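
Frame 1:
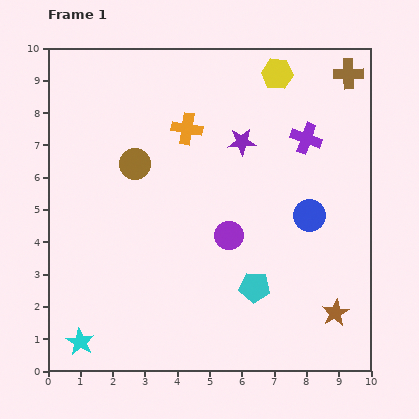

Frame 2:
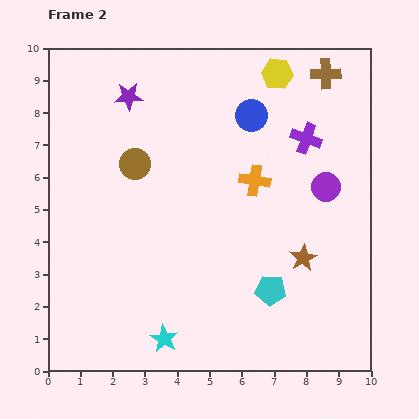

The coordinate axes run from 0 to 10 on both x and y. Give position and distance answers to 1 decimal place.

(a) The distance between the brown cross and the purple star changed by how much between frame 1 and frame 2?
+2.2

Distance in frame 1: 3.9. Distance in frame 2: 6.1.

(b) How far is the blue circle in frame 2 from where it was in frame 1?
3.6

The blue circle moved from (8.1, 4.8) to (6.3, 7.9), a distance of √(1.8² + 3.1²) ≈ 3.6.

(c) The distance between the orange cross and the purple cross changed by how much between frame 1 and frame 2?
-1.6

Distance in frame 1: 3.7. Distance in frame 2: 2.1.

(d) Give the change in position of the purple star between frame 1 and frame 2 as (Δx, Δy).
(-3.5, 1.4)

The purple star was at (6.0, 7.1) in frame 1 and (2.5, 8.5) in frame 2.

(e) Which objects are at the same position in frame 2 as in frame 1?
the yellow hexagon, the purple cross, the brown circle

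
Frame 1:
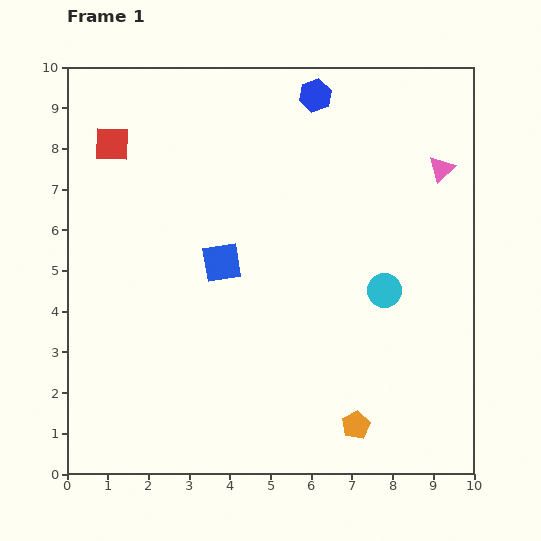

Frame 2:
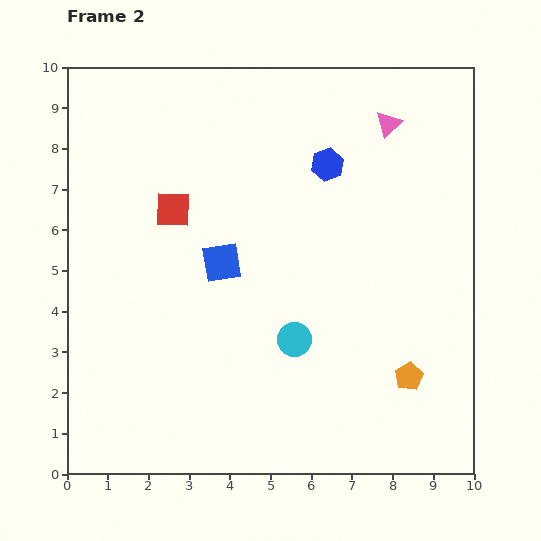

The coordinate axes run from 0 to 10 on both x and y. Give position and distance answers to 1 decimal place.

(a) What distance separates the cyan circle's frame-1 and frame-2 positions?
2.5

The cyan circle moved from (7.8, 4.5) to (5.6, 3.3), a distance of √(2.2² + 1.2²) ≈ 2.5.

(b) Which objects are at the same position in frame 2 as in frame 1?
the blue square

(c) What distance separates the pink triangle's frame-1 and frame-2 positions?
1.7

The pink triangle moved from (9.2, 7.5) to (7.9, 8.6), a distance of √(1.3² + 1.1²) ≈ 1.7.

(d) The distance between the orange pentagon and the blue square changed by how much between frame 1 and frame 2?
+0.2

Distance in frame 1: 5.2. Distance in frame 2: 5.4.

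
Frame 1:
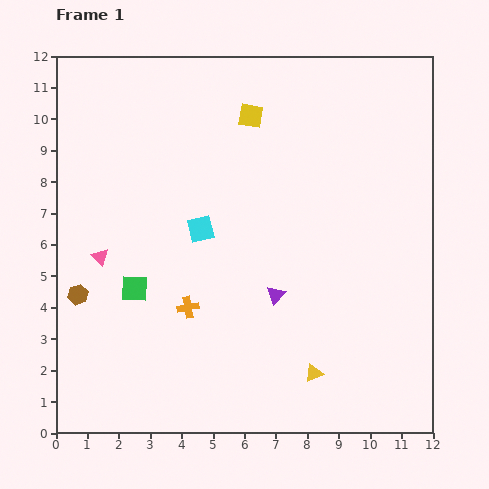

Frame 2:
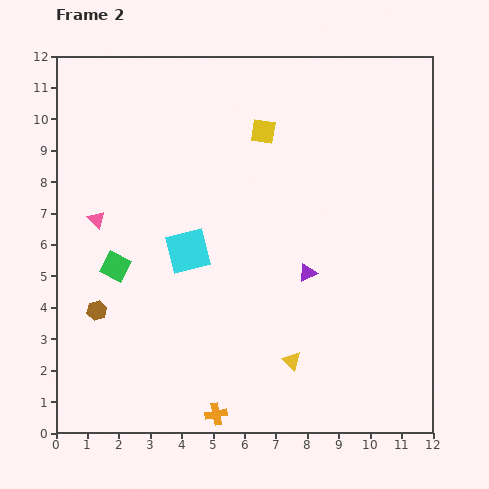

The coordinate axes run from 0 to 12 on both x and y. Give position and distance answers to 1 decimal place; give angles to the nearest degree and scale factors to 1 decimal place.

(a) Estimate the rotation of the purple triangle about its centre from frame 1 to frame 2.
22° clockwise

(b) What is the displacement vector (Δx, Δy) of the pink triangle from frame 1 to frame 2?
(-0.1, 1.2)

The pink triangle was at (1.4, 5.6) in frame 1 and (1.3, 6.8) in frame 2.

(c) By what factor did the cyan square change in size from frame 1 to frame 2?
1.7×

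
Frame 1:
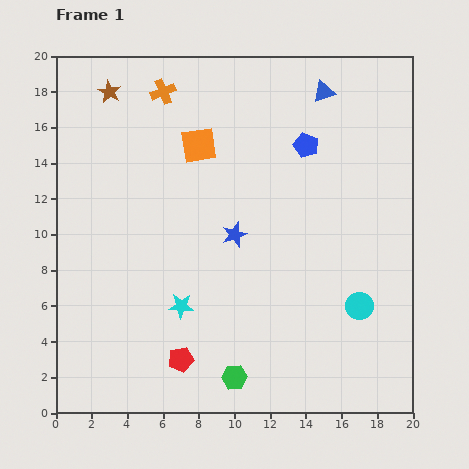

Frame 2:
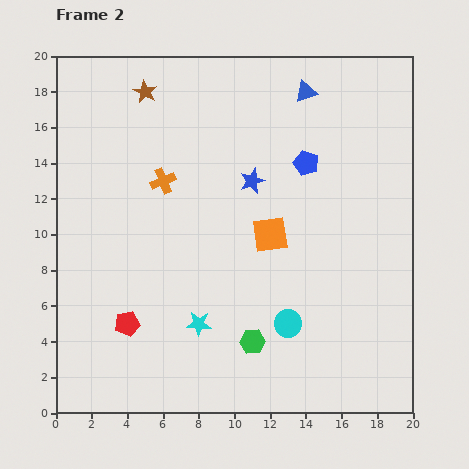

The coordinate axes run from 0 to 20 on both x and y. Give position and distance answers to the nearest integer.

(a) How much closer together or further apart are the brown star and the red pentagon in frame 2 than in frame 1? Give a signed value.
-3

Distance in frame 1: 16. Distance in frame 2: 13.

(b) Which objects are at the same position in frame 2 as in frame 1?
none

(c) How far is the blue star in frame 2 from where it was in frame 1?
3

The blue star moved from (10, 10) to (11, 13), a distance of √(1² + 3²) ≈ 3.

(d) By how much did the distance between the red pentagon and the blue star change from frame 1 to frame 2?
+3

Distance in frame 1: 8. Distance in frame 2: 11.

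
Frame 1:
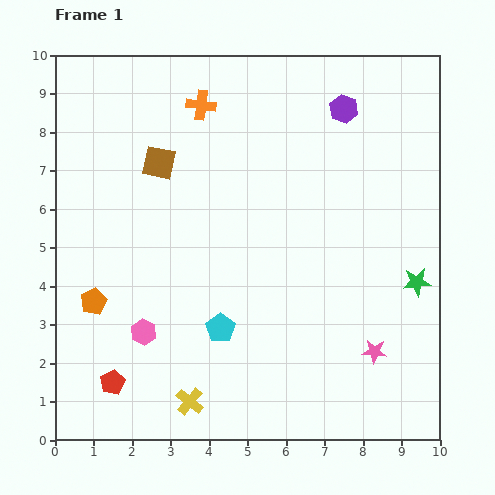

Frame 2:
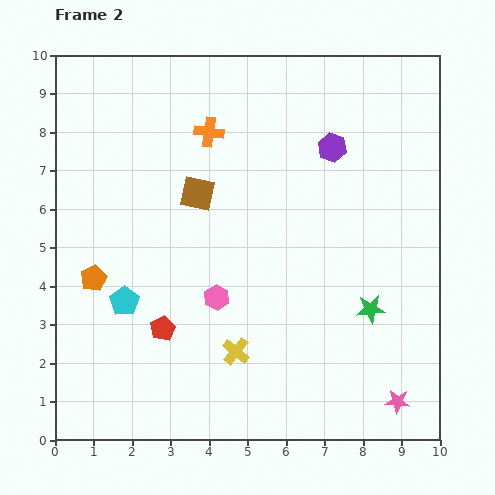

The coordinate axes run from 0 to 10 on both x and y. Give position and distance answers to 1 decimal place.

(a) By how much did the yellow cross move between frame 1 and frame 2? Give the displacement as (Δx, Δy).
(1.2, 1.3)

The yellow cross was at (3.5, 1.0) in frame 1 and (4.7, 2.3) in frame 2.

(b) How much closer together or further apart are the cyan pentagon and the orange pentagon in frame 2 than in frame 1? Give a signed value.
-2.4

Distance in frame 1: 3.4. Distance in frame 2: 1.0.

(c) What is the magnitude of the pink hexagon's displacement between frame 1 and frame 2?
2.1

The pink hexagon moved from (2.3, 2.8) to (4.2, 3.7), a distance of √(1.9² + 0.9²) ≈ 2.1.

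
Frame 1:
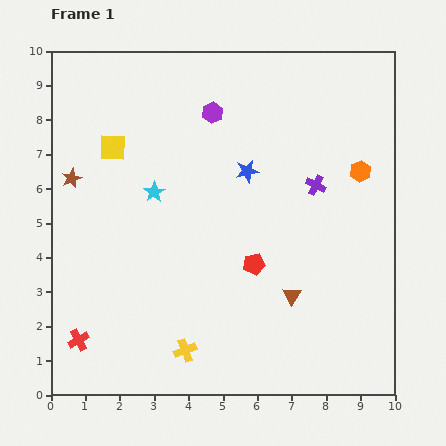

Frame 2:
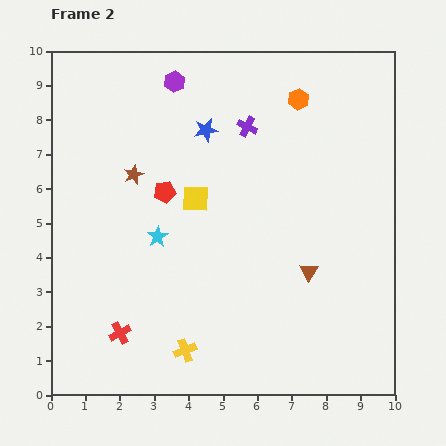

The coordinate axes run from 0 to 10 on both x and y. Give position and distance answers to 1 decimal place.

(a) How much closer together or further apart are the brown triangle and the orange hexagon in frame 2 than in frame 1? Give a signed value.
+0.9

Distance in frame 1: 4.1. Distance in frame 2: 5.0.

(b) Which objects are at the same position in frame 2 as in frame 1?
the yellow cross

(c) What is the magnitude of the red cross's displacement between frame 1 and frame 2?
1.2

The red cross moved from (0.8, 1.6) to (2.0, 1.8), a distance of √(1.2² + 0.2²) ≈ 1.2.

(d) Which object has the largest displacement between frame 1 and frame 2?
the red pentagon

(moved 3.3; next 2.8)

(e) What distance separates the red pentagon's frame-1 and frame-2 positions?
3.3

The red pentagon moved from (5.9, 3.8) to (3.3, 5.9), a distance of √(2.6² + 2.1²) ≈ 3.3.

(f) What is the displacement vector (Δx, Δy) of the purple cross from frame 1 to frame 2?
(-2.0, 1.7)

The purple cross was at (7.7, 6.1) in frame 1 and (5.7, 7.8) in frame 2.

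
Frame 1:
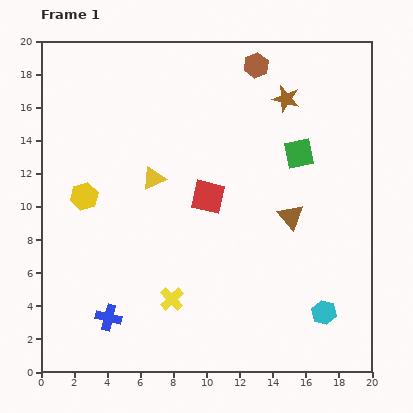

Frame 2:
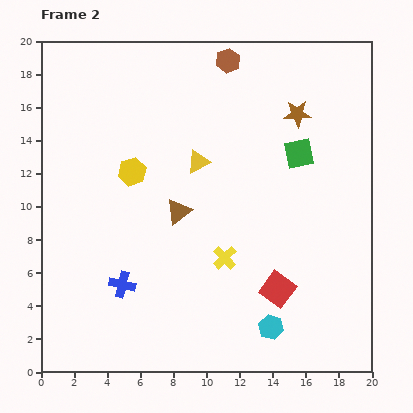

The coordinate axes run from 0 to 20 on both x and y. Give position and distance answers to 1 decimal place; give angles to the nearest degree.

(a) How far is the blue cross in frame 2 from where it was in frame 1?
2.2

The blue cross moved from (4.1, 3.3) to (4.9, 5.3), a distance of √(0.8² + 2.0²) ≈ 2.2.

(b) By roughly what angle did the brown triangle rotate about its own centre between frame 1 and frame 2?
34° clockwise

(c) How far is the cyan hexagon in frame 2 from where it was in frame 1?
3.3

The cyan hexagon moved from (17.1, 3.6) to (13.9, 2.7), a distance of √(3.2² + 0.9²) ≈ 3.3.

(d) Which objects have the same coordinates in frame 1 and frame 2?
the green square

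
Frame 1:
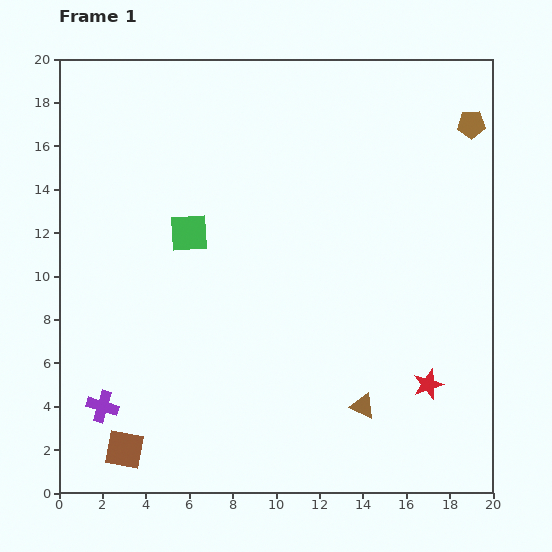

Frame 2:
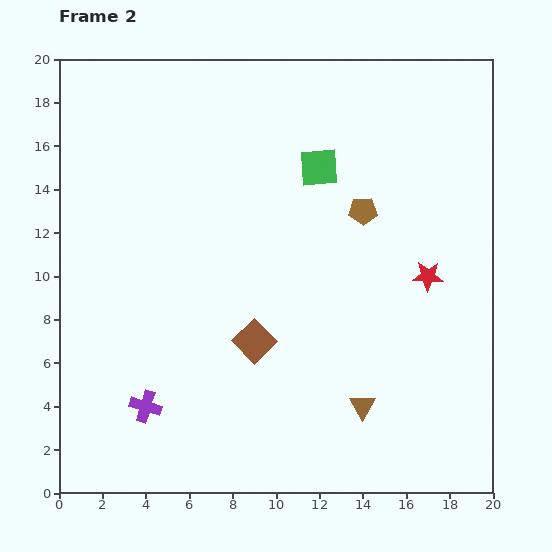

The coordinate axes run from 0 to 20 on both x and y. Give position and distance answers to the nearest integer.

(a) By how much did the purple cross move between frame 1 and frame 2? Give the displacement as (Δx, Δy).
(2, 0)

The purple cross was at (2, 4) in frame 1 and (4, 4) in frame 2.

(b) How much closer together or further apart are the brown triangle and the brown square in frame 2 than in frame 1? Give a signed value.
-5

Distance in frame 1: 11. Distance in frame 2: 6.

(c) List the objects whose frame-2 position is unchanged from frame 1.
the brown triangle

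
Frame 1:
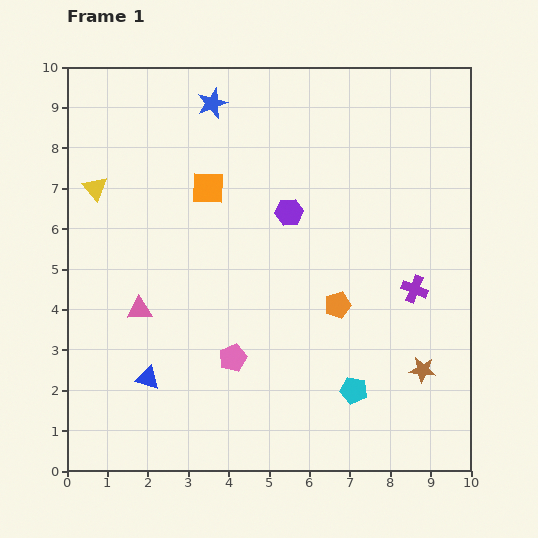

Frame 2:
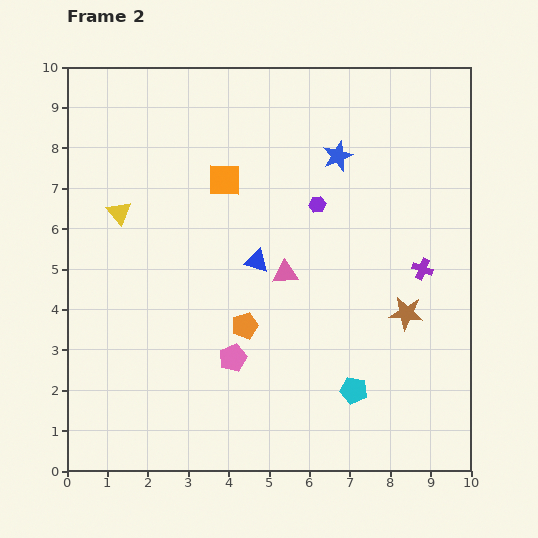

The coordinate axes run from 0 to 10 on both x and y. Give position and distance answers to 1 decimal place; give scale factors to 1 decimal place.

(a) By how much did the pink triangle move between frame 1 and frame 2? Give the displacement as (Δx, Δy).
(3.6, 0.9)

The pink triangle was at (1.8, 4.0) in frame 1 and (5.4, 4.9) in frame 2.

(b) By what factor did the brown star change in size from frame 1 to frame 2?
1.3×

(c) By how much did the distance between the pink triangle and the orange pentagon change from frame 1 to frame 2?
-3.3

Distance in frame 1: 4.9. Distance in frame 2: 1.6.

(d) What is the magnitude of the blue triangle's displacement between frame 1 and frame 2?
4.0

The blue triangle moved from (2.0, 2.3) to (4.7, 5.2), a distance of √(2.7² + 2.9²) ≈ 4.0.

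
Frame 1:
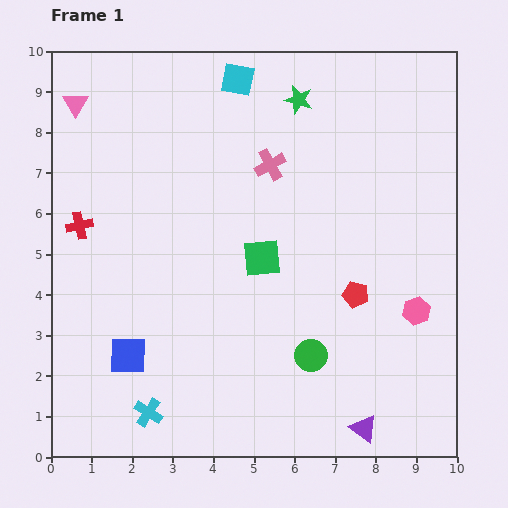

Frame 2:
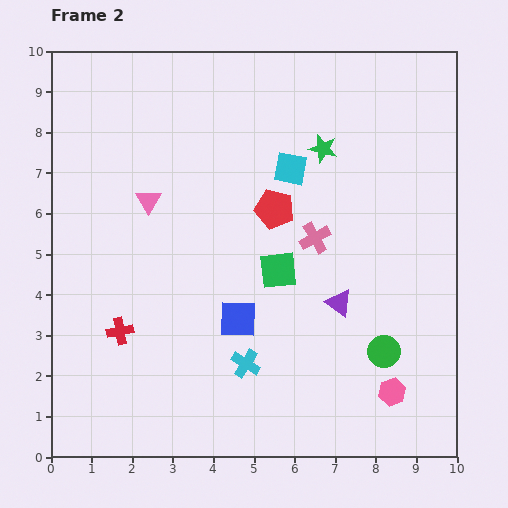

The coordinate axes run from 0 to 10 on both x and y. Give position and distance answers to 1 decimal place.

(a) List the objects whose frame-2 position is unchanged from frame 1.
none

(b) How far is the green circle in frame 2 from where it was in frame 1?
1.8

The green circle moved from (6.4, 2.5) to (8.2, 2.6), a distance of √(1.8² + 0.1²) ≈ 1.8.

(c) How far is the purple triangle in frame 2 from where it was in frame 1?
3.2

The purple triangle moved from (7.7, 0.7) to (7.1, 3.8), a distance of √(0.6² + 3.1²) ≈ 3.2.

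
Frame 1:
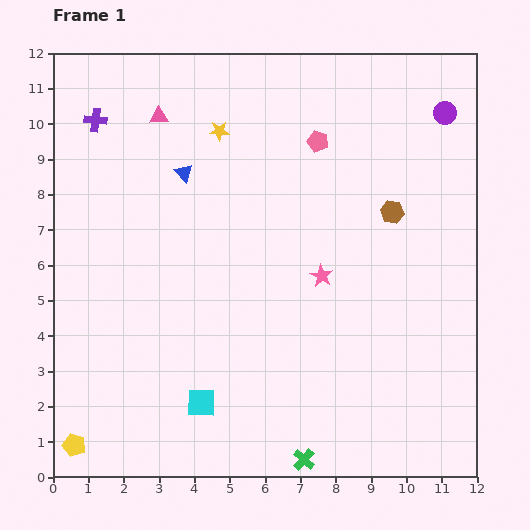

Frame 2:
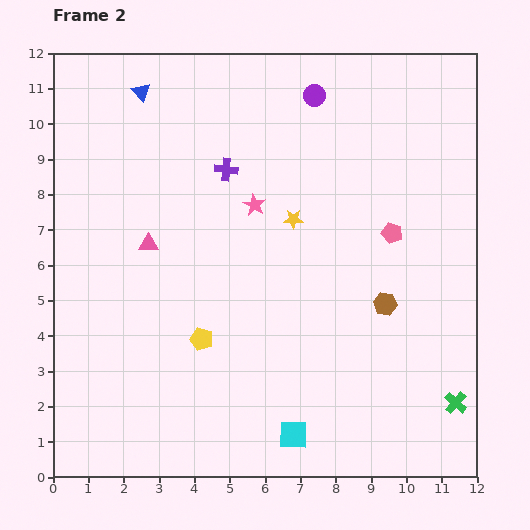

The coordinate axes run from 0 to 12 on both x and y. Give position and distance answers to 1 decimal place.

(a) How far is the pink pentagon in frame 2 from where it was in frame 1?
3.3

The pink pentagon moved from (7.5, 9.5) to (9.6, 6.9), a distance of √(2.1² + 2.6²) ≈ 3.3.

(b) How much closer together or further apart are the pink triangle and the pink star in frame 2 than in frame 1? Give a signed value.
-3.2

Distance in frame 1: 6.4. Distance in frame 2: 3.2.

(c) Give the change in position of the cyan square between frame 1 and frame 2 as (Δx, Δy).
(2.6, -0.9)

The cyan square was at (4.2, 2.1) in frame 1 and (6.8, 1.2) in frame 2.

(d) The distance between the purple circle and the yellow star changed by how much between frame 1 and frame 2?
-2.8

Distance in frame 1: 6.4. Distance in frame 2: 3.6.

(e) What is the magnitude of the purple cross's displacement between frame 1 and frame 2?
4.0

The purple cross moved from (1.2, 10.1) to (4.9, 8.7), a distance of √(3.7² + 1.4²) ≈ 4.0.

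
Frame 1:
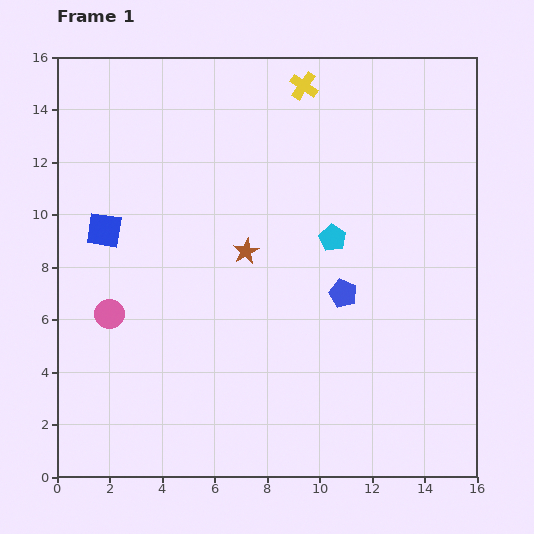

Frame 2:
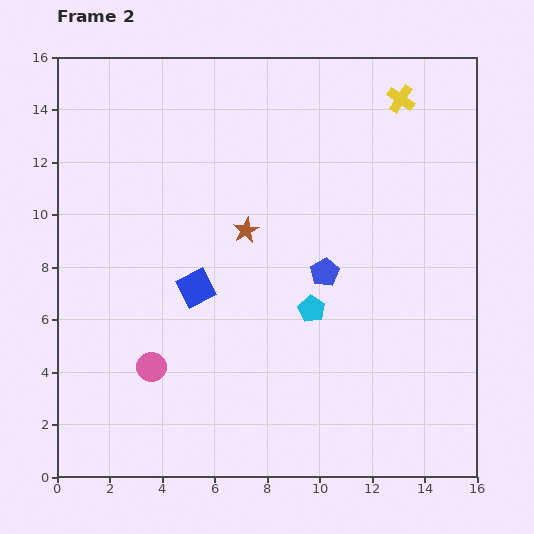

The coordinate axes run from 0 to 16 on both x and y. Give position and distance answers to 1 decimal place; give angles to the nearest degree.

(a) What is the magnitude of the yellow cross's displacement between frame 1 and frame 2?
3.7

The yellow cross moved from (9.4, 14.9) to (13.1, 14.4), a distance of √(3.7² + 0.5²) ≈ 3.7.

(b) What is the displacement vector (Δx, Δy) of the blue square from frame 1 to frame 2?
(3.5, -2.2)

The blue square was at (1.8, 9.4) in frame 1 and (5.3, 7.2) in frame 2.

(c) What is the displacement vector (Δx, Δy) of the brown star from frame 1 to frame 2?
(0.0, 0.8)

The brown star was at (7.2, 8.6) in frame 1 and (7.2, 9.4) in frame 2.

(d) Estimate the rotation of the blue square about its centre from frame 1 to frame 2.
36° counter-clockwise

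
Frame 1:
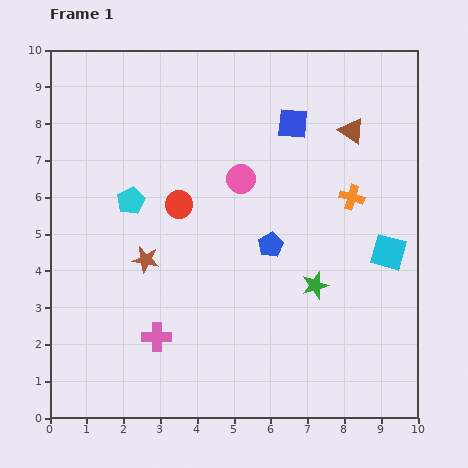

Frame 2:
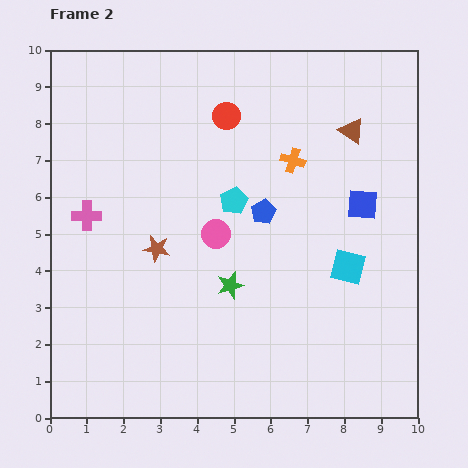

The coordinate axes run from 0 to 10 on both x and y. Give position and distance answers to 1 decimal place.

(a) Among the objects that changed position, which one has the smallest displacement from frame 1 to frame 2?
the brown star

(moved 0.4)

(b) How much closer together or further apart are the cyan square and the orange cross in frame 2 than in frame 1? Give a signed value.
+1.5

Distance in frame 1: 1.8. Distance in frame 2: 3.3.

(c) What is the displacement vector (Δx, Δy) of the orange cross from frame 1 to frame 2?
(-1.6, 1.0)

The orange cross was at (8.2, 6.0) in frame 1 and (6.6, 7.0) in frame 2.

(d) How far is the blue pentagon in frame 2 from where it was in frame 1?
0.9

The blue pentagon moved from (6.0, 4.7) to (5.8, 5.6), a distance of √(0.2² + 0.9²) ≈ 0.9.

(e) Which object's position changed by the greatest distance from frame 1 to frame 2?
the pink cross

(moved 3.8; next 2.9)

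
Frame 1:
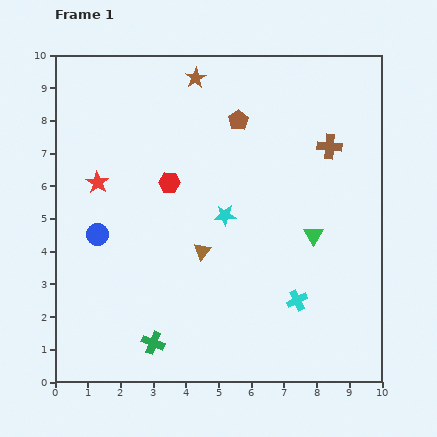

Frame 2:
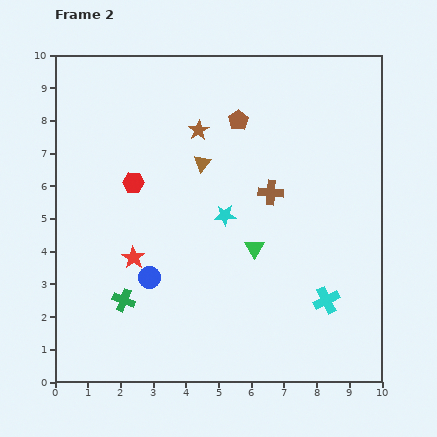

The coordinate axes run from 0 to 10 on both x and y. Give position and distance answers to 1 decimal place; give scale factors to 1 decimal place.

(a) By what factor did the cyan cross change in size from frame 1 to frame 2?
1.3×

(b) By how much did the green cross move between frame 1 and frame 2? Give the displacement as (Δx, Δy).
(-0.9, 1.3)

The green cross was at (3.0, 1.2) in frame 1 and (2.1, 2.5) in frame 2.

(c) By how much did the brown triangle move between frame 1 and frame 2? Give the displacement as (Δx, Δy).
(0.0, 2.7)

The brown triangle was at (4.5, 4.0) in frame 1 and (4.5, 6.7) in frame 2.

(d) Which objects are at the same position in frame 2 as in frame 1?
the brown pentagon, the cyan star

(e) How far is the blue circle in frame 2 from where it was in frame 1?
2.1

The blue circle moved from (1.3, 4.5) to (2.9, 3.2), a distance of √(1.6² + 1.3²) ≈ 2.1.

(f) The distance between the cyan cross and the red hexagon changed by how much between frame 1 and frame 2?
+1.6

Distance in frame 1: 5.3. Distance in frame 2: 6.9.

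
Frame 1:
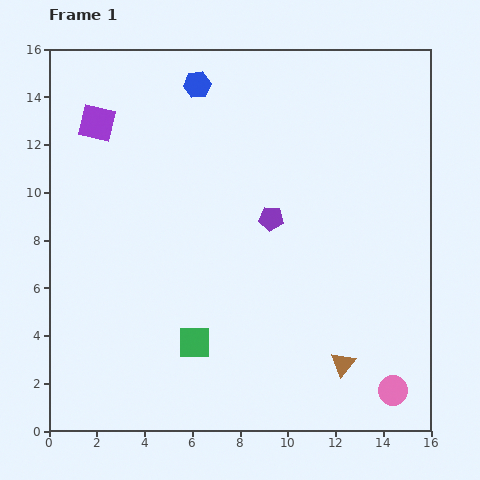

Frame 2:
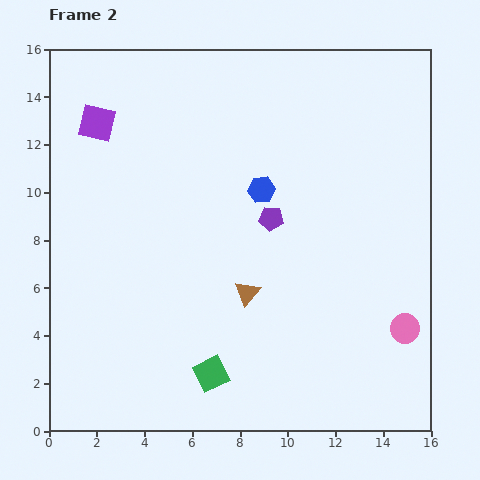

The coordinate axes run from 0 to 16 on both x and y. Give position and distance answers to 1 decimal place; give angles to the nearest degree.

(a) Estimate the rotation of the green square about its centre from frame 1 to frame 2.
25° counter-clockwise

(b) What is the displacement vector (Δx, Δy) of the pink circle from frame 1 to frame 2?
(0.5, 2.6)

The pink circle was at (14.4, 1.7) in frame 1 and (14.9, 4.3) in frame 2.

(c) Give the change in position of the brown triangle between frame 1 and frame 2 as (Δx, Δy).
(-4.0, 3.0)

The brown triangle was at (12.3, 2.8) in frame 1 and (8.3, 5.8) in frame 2.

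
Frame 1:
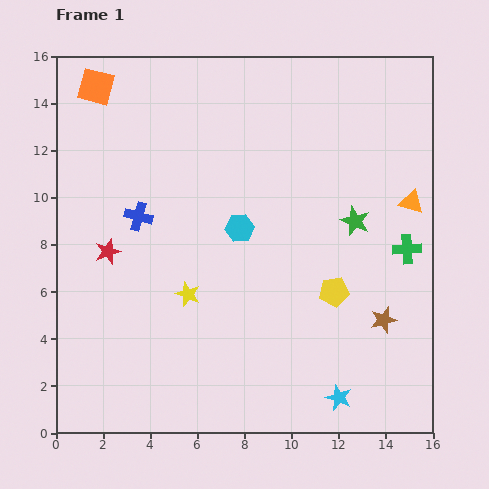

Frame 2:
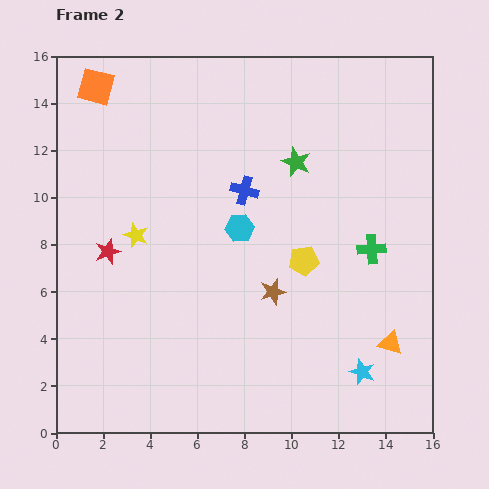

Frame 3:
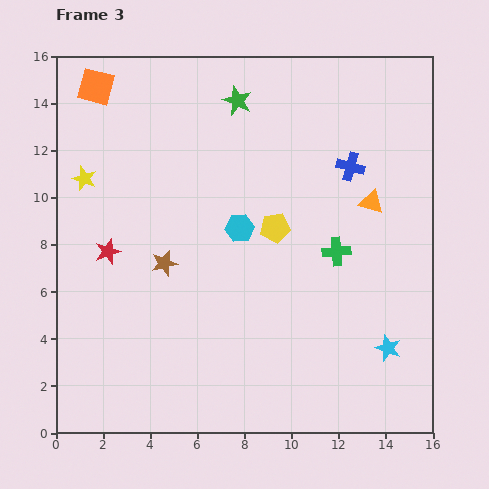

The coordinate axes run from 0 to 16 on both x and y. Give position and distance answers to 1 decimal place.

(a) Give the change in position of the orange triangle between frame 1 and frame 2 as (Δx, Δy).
(-0.9, -6.0)

The orange triangle was at (15.1, 9.8) in frame 1 and (14.2, 3.8) in frame 2.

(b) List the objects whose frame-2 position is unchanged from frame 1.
the cyan hexagon, the red star, the orange square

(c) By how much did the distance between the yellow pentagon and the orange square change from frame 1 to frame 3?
-3.6

Distance in frame 1: 13.3. Distance in frame 3: 9.7.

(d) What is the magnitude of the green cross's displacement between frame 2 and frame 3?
1.5

The green cross moved from (13.4, 7.8) to (11.9, 7.7), a distance of √(1.5² + 0.1²) ≈ 1.5.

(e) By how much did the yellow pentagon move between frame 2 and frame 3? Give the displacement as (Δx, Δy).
(-1.2, 1.4)

The yellow pentagon was at (10.5, 7.3) in frame 2 and (9.3, 8.7) in frame 3.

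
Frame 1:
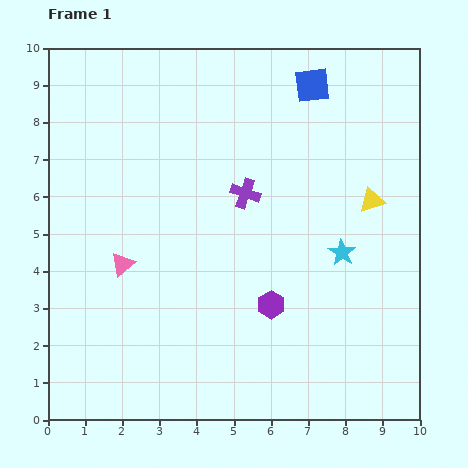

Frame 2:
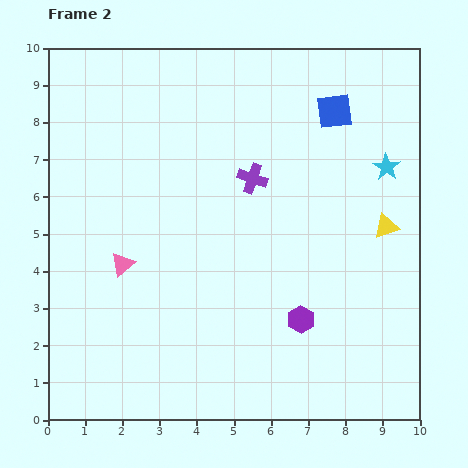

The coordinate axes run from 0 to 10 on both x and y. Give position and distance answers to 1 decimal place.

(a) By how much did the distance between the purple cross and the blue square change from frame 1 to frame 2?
-0.6

Distance in frame 1: 3.4. Distance in frame 2: 2.8.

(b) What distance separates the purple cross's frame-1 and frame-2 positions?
0.4

The purple cross moved from (5.3, 6.1) to (5.5, 6.5), a distance of √(0.2² + 0.4²) ≈ 0.4.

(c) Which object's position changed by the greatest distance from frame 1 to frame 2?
the cyan star

(moved 2.6; next 0.9)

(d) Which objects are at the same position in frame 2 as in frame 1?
the pink triangle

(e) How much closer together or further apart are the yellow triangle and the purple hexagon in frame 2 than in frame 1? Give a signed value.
-0.5

Distance in frame 1: 3.9. Distance in frame 2: 3.4.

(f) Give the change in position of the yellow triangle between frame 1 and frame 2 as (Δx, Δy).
(0.4, -0.7)

The yellow triangle was at (8.7, 5.9) in frame 1 and (9.1, 5.2) in frame 2.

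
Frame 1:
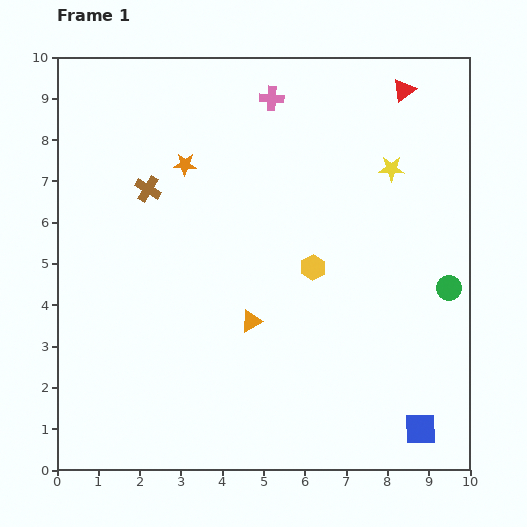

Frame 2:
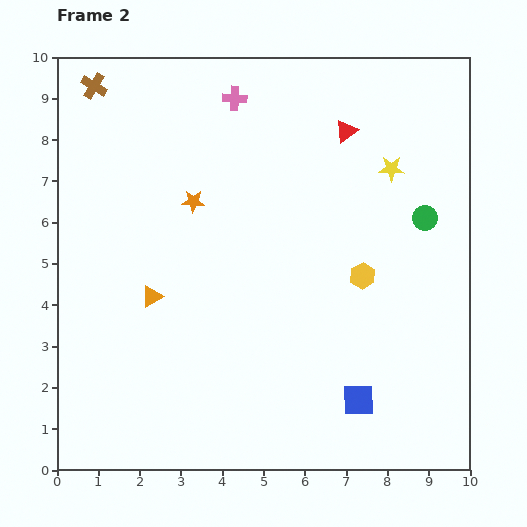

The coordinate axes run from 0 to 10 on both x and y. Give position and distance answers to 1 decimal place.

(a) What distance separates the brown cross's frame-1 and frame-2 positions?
2.8

The brown cross moved from (2.2, 6.8) to (0.9, 9.3), a distance of √(1.3² + 2.5²) ≈ 2.8.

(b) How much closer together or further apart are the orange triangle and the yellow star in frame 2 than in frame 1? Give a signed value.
+1.6

Distance in frame 1: 5.0. Distance in frame 2: 6.6.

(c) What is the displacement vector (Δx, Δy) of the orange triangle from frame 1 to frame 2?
(-2.4, 0.6)

The orange triangle was at (4.7, 3.6) in frame 1 and (2.3, 4.2) in frame 2.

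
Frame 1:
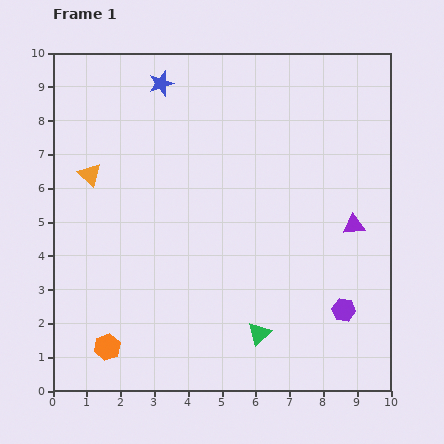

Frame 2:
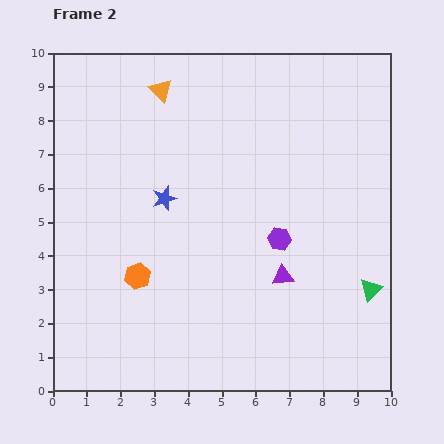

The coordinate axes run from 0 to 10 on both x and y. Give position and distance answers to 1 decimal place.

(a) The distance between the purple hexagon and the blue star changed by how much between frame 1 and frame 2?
-5.0

Distance in frame 1: 8.6. Distance in frame 2: 3.6.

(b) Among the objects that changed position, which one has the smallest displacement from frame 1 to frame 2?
the orange hexagon

(moved 2.3)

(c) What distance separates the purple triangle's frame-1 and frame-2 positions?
2.6

The purple triangle moved from (8.9, 4.9) to (6.8, 3.4), a distance of √(2.1² + 1.5²) ≈ 2.6.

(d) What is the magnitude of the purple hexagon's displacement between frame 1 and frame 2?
2.8

The purple hexagon moved from (8.6, 2.4) to (6.7, 4.5), a distance of √(1.9² + 2.1²) ≈ 2.8.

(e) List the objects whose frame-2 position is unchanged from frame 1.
none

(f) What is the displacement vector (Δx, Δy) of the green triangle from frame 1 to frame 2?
(3.3, 1.3)

The green triangle was at (6.1, 1.7) in frame 1 and (9.4, 3.0) in frame 2.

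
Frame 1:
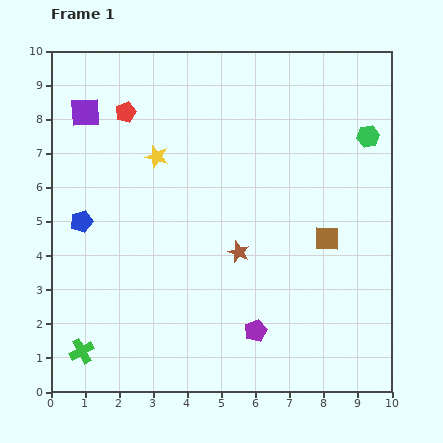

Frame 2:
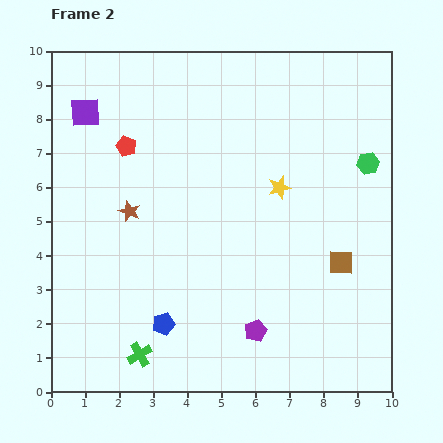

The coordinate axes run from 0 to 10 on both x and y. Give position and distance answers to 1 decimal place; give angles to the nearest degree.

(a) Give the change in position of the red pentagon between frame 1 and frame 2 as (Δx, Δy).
(0.0, -1.0)

The red pentagon was at (2.2, 8.2) in frame 1 and (2.2, 7.2) in frame 2.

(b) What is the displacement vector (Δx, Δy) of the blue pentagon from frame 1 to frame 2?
(2.4, -3.0)

The blue pentagon was at (0.9, 5.0) in frame 1 and (3.3, 2.0) in frame 2.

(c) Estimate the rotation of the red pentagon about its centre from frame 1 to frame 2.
31° counter-clockwise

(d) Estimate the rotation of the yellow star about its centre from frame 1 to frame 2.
29° counter-clockwise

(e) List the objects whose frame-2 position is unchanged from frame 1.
the purple pentagon, the purple square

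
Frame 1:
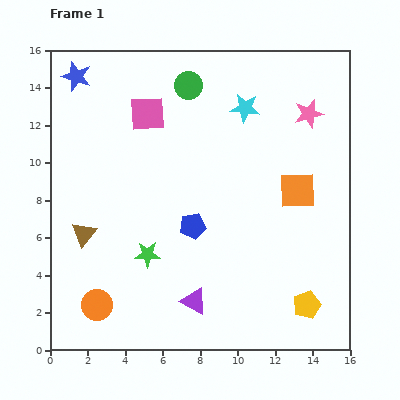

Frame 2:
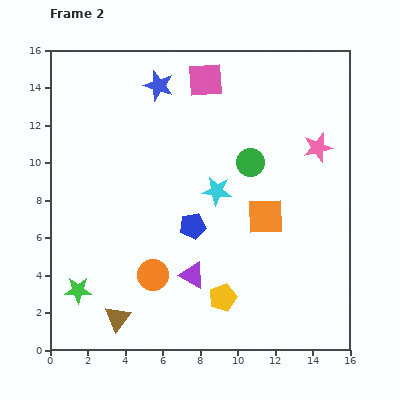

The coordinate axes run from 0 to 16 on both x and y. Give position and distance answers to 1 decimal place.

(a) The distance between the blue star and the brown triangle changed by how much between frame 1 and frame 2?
+4.2

Distance in frame 1: 8.4. Distance in frame 2: 12.6.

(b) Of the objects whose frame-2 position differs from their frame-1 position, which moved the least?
the purple triangle

(moved 1.4)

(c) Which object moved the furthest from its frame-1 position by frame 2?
the green circle

(moved 5.3; next 4.8)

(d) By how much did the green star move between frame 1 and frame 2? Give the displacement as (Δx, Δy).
(-3.7, -1.9)

The green star was at (5.2, 5.1) in frame 1 and (1.5, 3.2) in frame 2.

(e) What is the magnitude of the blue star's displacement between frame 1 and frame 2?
4.4

The blue star moved from (1.4, 14.6) to (5.8, 14.1), a distance of √(4.4² + 0.5²) ≈ 4.4.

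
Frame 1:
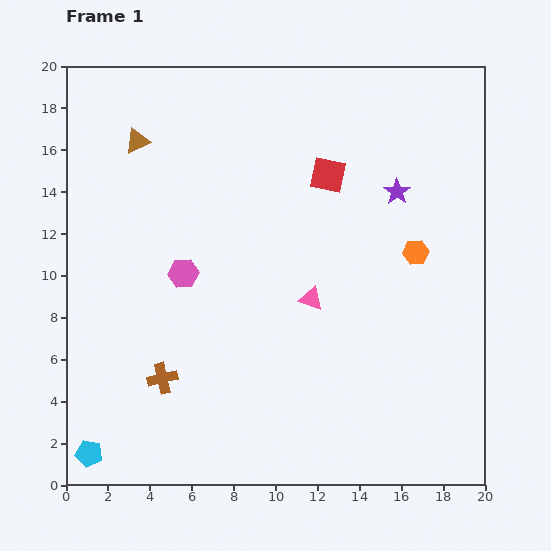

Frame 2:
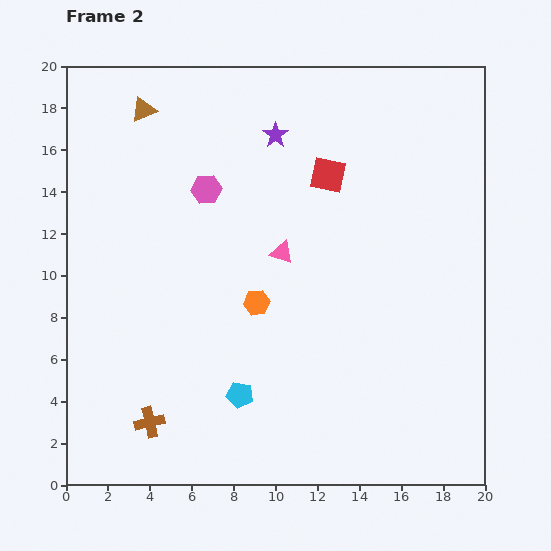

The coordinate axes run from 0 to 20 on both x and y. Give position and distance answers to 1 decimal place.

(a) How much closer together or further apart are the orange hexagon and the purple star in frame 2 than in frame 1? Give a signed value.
+5.1

Distance in frame 1: 3.0. Distance in frame 2: 8.1.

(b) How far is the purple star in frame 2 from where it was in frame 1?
6.4

The purple star moved from (15.8, 14.0) to (10.0, 16.7), a distance of √(5.8² + 2.7²) ≈ 6.4.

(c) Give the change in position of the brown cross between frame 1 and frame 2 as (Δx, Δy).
(-0.6, -2.1)

The brown cross was at (4.6, 5.1) in frame 1 and (4.0, 3.0) in frame 2.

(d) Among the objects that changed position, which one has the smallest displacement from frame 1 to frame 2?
the brown triangle

(moved 1.5)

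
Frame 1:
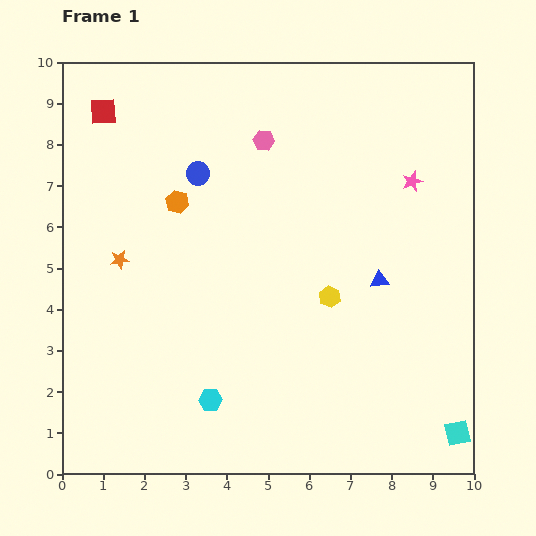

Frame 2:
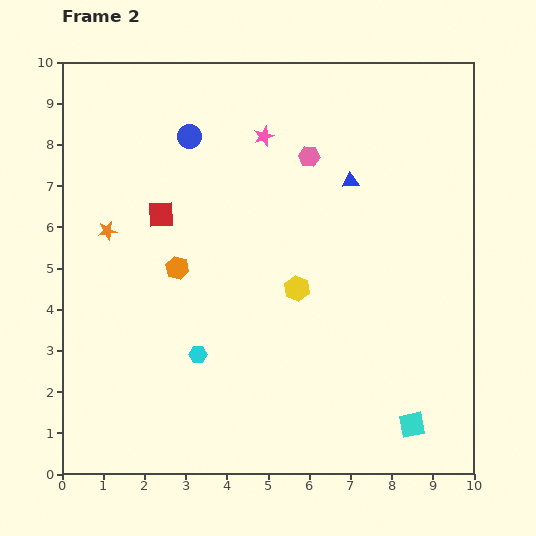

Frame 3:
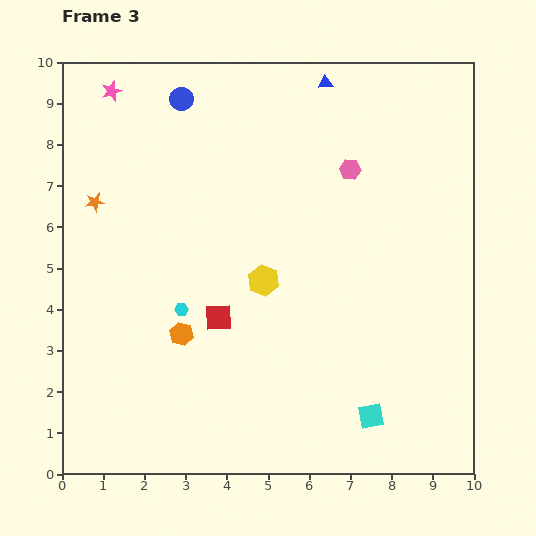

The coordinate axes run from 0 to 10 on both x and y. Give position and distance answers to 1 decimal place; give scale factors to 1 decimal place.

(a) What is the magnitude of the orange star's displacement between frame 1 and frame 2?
0.8

The orange star moved from (1.4, 5.2) to (1.1, 5.9), a distance of √(0.3² + 0.7²) ≈ 0.8.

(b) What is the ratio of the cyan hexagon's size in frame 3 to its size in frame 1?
0.6×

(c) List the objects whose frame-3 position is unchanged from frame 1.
none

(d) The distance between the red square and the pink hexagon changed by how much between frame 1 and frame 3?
+0.8

Distance in frame 1: 4.0. Distance in frame 3: 4.8.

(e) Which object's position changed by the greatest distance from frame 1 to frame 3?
the pink star

(moved 7.6; next 5.7)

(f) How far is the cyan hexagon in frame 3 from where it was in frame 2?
1.2

The cyan hexagon moved from (3.3, 2.9) to (2.9, 4.0), a distance of √(0.4² + 1.1²) ≈ 1.2.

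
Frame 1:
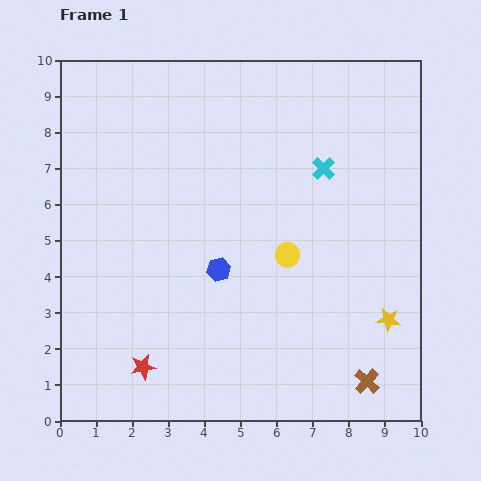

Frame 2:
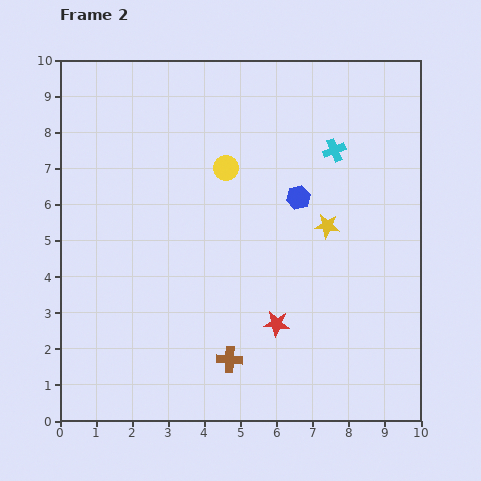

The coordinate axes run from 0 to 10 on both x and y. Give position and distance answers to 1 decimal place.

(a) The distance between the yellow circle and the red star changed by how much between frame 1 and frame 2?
-0.6

Distance in frame 1: 5.1. Distance in frame 2: 4.5.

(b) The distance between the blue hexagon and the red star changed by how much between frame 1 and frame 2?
+0.2

Distance in frame 1: 3.4. Distance in frame 2: 3.6.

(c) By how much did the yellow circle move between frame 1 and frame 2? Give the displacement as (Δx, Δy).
(-1.7, 2.4)

The yellow circle was at (6.3, 4.6) in frame 1 and (4.6, 7.0) in frame 2.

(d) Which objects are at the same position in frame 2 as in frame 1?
none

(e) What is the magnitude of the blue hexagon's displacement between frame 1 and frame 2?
3.0

The blue hexagon moved from (4.4, 4.2) to (6.6, 6.2), a distance of √(2.2² + 2.0²) ≈ 3.0.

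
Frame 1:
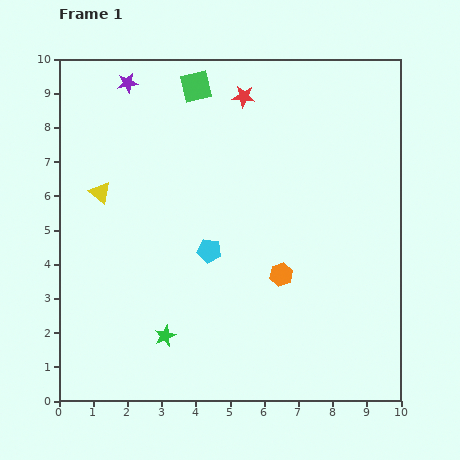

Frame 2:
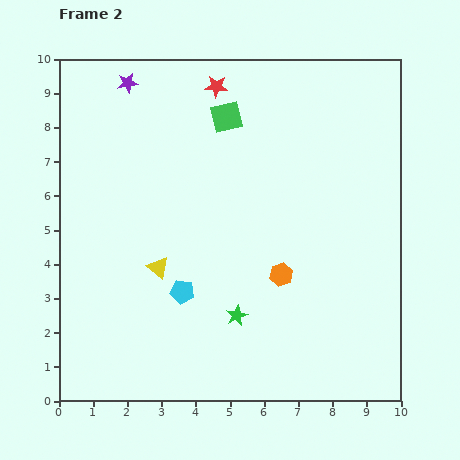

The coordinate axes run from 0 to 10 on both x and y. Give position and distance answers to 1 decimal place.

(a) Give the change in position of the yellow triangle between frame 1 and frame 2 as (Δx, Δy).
(1.7, -2.2)

The yellow triangle was at (1.2, 6.1) in frame 1 and (2.9, 3.9) in frame 2.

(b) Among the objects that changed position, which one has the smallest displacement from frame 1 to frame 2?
the red star

(moved 0.9)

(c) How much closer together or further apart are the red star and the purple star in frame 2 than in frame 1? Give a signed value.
-0.8

Distance in frame 1: 3.4. Distance in frame 2: 2.6.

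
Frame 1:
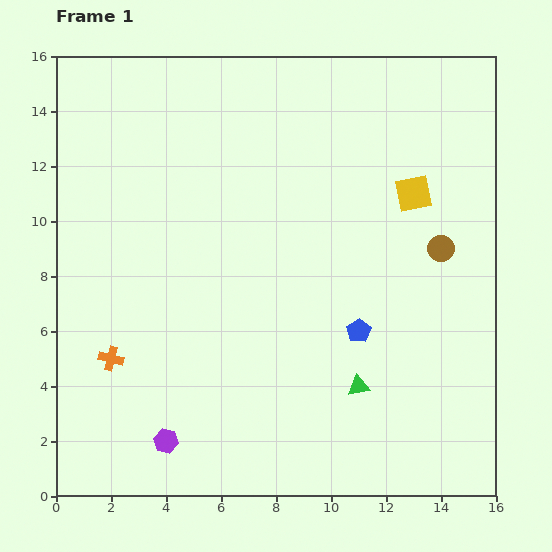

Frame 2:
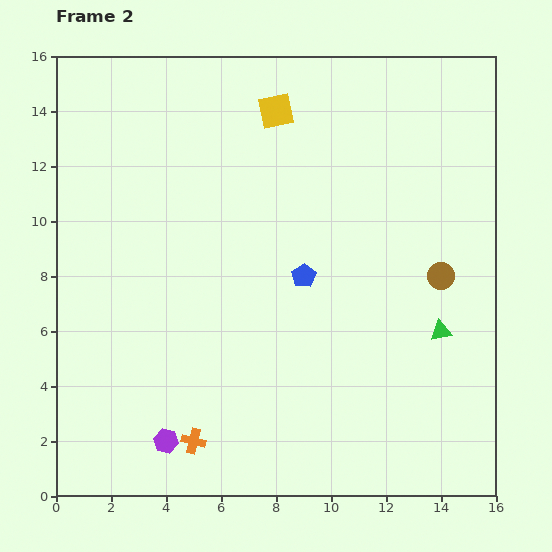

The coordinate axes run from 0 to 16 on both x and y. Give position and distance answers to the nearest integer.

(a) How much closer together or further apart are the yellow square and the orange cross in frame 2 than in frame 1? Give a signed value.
-1

Distance in frame 1: 13. Distance in frame 2: 12.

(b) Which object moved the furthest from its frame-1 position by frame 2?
the yellow square

(moved 6; next 4)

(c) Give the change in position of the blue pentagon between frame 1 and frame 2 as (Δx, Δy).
(-2, 2)

The blue pentagon was at (11, 6) in frame 1 and (9, 8) in frame 2.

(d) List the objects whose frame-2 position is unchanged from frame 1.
the purple hexagon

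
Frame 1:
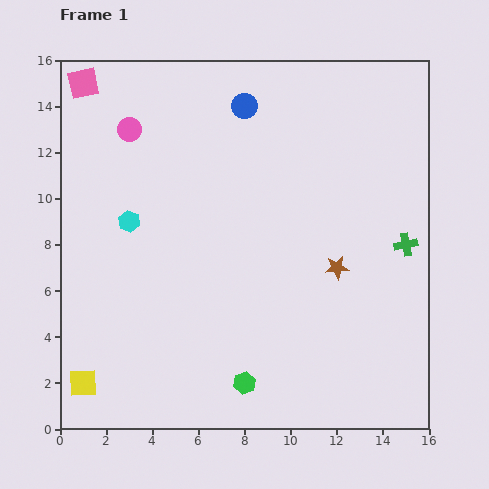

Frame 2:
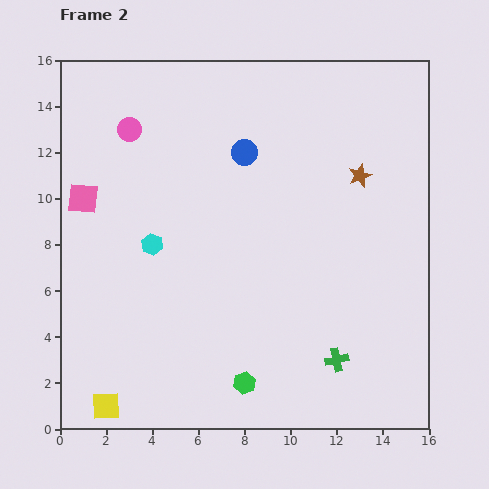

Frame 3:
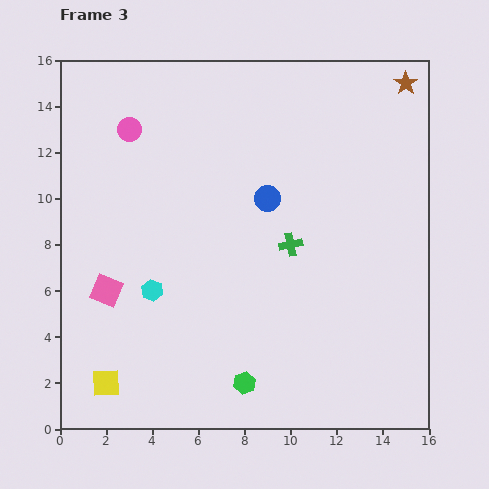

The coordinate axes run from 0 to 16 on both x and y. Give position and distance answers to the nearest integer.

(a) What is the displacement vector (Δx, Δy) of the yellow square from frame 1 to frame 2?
(1, -1)

The yellow square was at (1, 2) in frame 1 and (2, 1) in frame 2.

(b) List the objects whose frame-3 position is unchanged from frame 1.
the green hexagon, the pink circle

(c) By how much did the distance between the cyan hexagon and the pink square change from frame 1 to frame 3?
-4

Distance in frame 1: 6. Distance in frame 3: 2.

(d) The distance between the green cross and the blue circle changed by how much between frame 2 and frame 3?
-8

Distance in frame 2: 10. Distance in frame 3: 2.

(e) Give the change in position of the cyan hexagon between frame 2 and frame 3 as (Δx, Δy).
(0, -2)

The cyan hexagon was at (4, 8) in frame 2 and (4, 6) in frame 3.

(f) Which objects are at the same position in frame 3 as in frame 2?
the green hexagon, the pink circle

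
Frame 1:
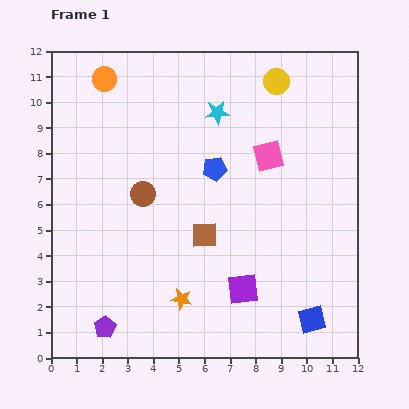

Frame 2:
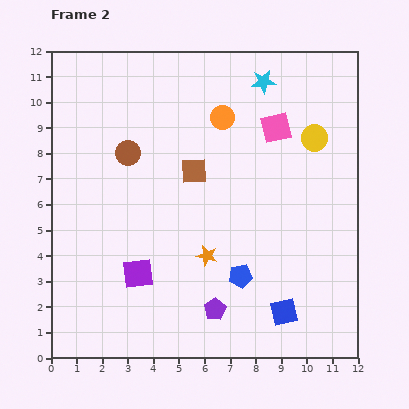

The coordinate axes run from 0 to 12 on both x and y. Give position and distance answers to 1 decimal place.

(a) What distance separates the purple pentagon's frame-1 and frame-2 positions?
4.4

The purple pentagon moved from (2.1, 1.2) to (6.4, 1.9), a distance of √(4.3² + 0.7²) ≈ 4.4.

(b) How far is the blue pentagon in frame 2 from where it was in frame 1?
4.3

The blue pentagon moved from (6.4, 7.4) to (7.4, 3.2), a distance of √(1.0² + 4.2²) ≈ 4.3.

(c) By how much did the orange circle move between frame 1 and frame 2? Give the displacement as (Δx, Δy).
(4.6, -1.5)

The orange circle was at (2.1, 10.9) in frame 1 and (6.7, 9.4) in frame 2.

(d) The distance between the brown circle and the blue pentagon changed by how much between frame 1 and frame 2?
+3.5

Distance in frame 1: 3.0. Distance in frame 2: 6.5.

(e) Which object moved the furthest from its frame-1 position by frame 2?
the orange circle

(moved 4.8; next 4.4)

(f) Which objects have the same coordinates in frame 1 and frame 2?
none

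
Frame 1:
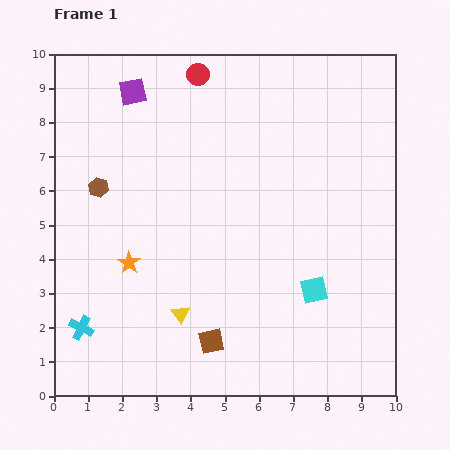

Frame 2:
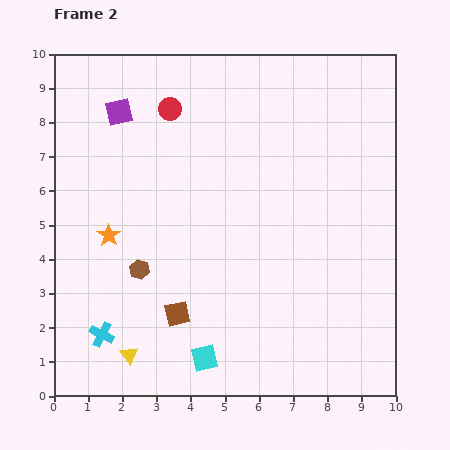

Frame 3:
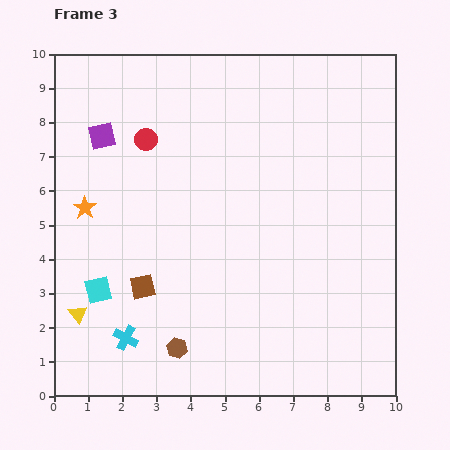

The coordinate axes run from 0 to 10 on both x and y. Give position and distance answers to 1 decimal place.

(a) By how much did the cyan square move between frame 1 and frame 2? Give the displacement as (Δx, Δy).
(-3.2, -2.0)

The cyan square was at (7.6, 3.1) in frame 1 and (4.4, 1.1) in frame 2.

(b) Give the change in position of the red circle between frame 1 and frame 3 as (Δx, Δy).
(-1.5, -1.9)

The red circle was at (4.2, 9.4) in frame 1 and (2.7, 7.5) in frame 3.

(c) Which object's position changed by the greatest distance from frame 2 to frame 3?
the cyan square

(moved 3.7; next 2.5)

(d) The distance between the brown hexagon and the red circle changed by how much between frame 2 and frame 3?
+1.4

Distance in frame 2: 4.8. Distance in frame 3: 6.2.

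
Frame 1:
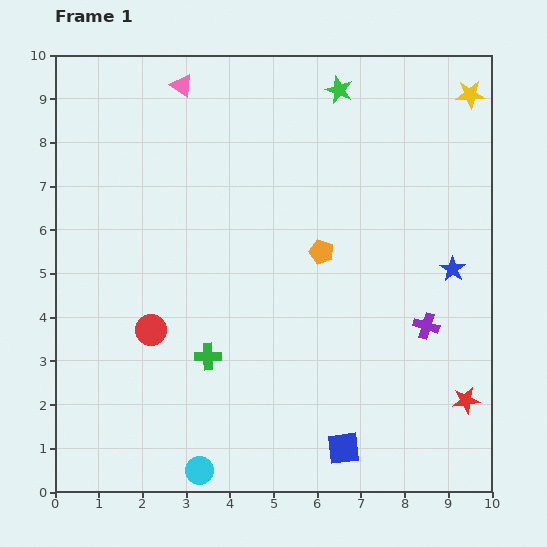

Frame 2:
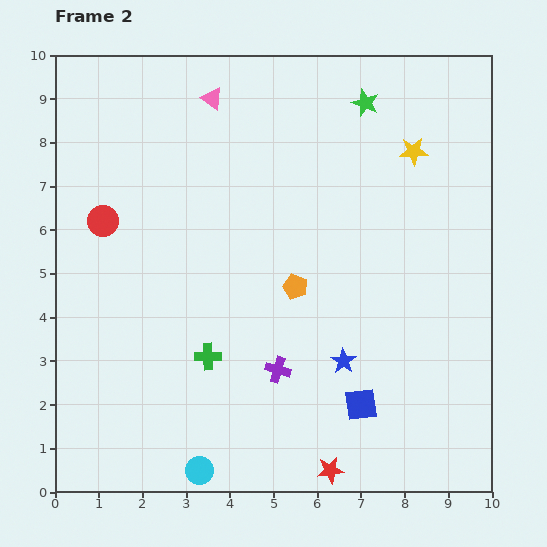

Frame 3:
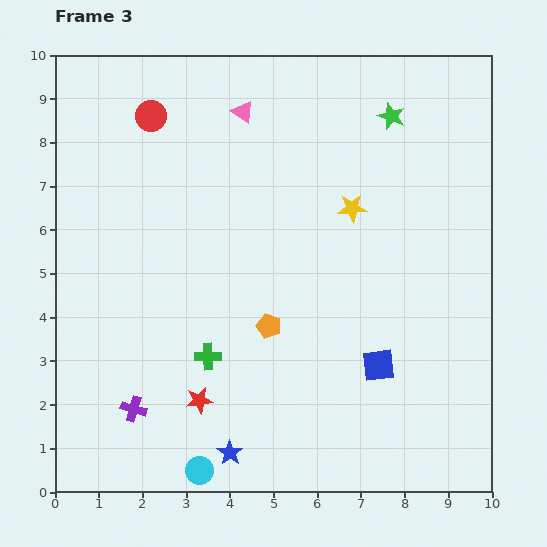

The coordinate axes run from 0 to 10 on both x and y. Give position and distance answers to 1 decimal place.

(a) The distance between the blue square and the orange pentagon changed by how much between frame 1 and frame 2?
-1.4

Distance in frame 1: 4.5. Distance in frame 2: 3.1.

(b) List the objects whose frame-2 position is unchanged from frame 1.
the cyan circle, the green cross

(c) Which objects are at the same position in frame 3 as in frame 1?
the cyan circle, the green cross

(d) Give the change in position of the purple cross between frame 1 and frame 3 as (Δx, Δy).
(-6.7, -1.9)

The purple cross was at (8.5, 3.8) in frame 1 and (1.8, 1.9) in frame 3.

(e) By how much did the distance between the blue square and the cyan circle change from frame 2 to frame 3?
+0.8

Distance in frame 2: 4.0. Distance in frame 3: 4.8.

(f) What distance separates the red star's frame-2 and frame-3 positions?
3.4

The red star moved from (6.3, 0.5) to (3.3, 2.1), a distance of √(3.0² + 1.6²) ≈ 3.4.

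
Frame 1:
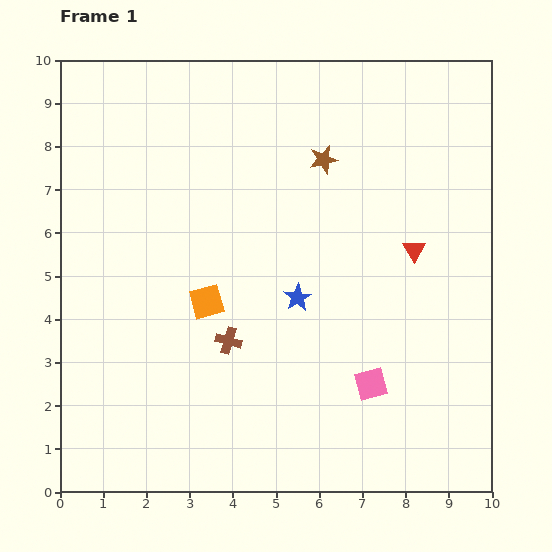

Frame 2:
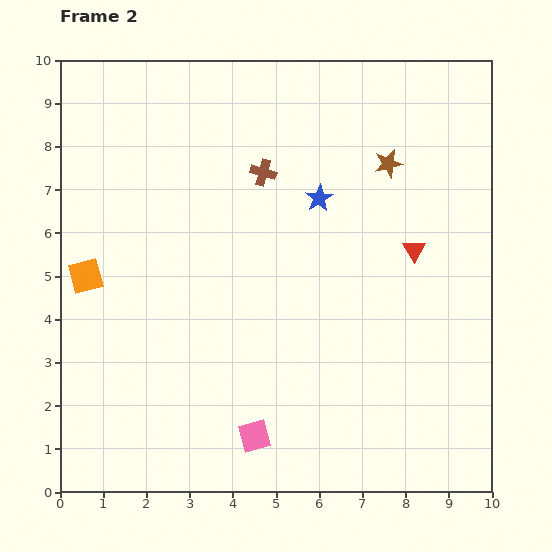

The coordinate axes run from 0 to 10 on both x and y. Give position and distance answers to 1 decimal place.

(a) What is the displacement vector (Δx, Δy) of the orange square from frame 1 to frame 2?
(-2.8, 0.6)

The orange square was at (3.4, 4.4) in frame 1 and (0.6, 5.0) in frame 2.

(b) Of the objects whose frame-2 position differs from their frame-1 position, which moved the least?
the brown star

(moved 1.5)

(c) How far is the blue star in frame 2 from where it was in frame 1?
2.4

The blue star moved from (5.5, 4.5) to (6.0, 6.8), a distance of √(0.5² + 2.3²) ≈ 2.4.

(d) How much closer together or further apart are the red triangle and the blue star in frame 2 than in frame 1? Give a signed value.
-0.4

Distance in frame 1: 2.9. Distance in frame 2: 2.5.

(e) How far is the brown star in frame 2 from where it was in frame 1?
1.5

The brown star moved from (6.1, 7.7) to (7.6, 7.6), a distance of √(1.5² + 0.1²) ≈ 1.5.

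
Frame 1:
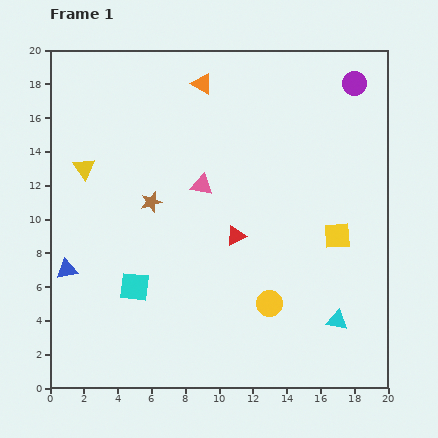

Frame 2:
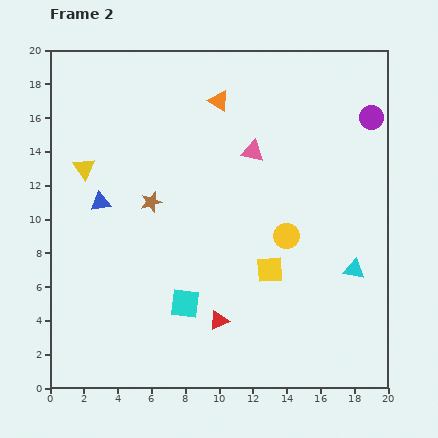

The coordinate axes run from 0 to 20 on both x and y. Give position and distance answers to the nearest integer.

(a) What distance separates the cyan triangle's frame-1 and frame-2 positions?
3

The cyan triangle moved from (17, 4) to (18, 7), a distance of √(1² + 3²) ≈ 3.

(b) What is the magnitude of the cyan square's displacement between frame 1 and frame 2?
3

The cyan square moved from (5, 6) to (8, 5), a distance of √(3² + 1²) ≈ 3.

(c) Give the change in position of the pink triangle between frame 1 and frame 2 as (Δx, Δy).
(3, 2)

The pink triangle was at (9, 12) in frame 1 and (12, 14) in frame 2.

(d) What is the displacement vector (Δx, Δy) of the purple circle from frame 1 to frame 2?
(1, -2)

The purple circle was at (18, 18) in frame 1 and (19, 16) in frame 2.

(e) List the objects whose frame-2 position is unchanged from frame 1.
the yellow triangle, the brown star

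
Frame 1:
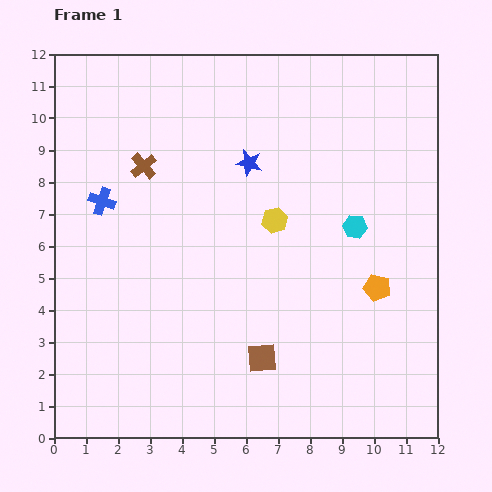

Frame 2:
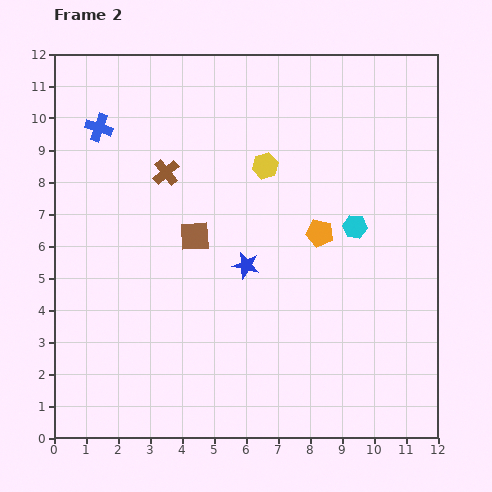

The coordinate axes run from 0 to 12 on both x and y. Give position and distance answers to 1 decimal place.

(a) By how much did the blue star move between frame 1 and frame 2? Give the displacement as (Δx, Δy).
(-0.1, -3.2)

The blue star was at (6.1, 8.6) in frame 1 and (6.0, 5.4) in frame 2.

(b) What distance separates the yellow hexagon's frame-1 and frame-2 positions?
1.7

The yellow hexagon moved from (6.9, 6.8) to (6.6, 8.5), a distance of √(0.3² + 1.7²) ≈ 1.7.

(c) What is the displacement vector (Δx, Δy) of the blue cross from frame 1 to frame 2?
(-0.1, 2.3)

The blue cross was at (1.5, 7.4) in frame 1 and (1.4, 9.7) in frame 2.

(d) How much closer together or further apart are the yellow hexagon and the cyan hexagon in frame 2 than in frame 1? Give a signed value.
+0.9

Distance in frame 1: 2.5. Distance in frame 2: 3.4.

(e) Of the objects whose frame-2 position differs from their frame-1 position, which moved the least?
the brown cross

(moved 0.7)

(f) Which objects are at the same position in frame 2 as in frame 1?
the cyan hexagon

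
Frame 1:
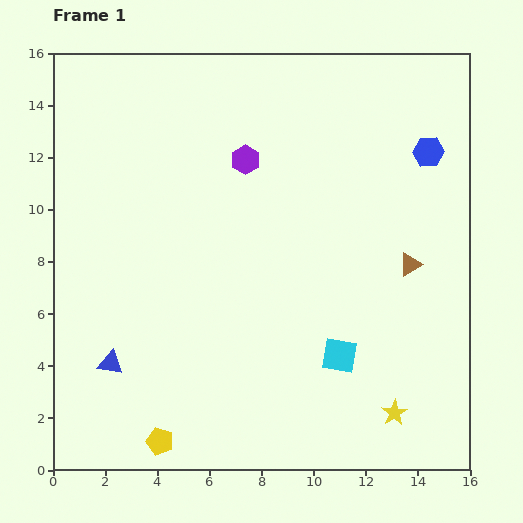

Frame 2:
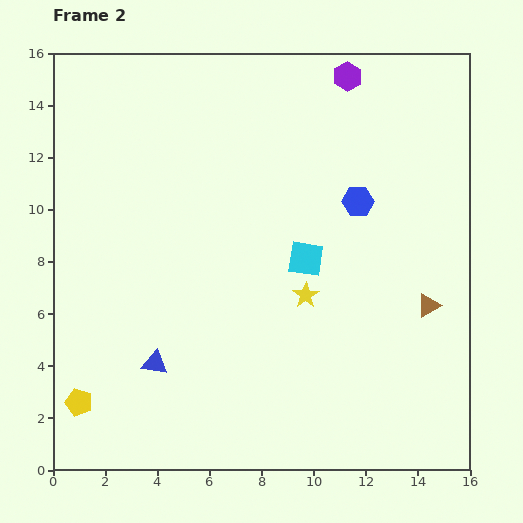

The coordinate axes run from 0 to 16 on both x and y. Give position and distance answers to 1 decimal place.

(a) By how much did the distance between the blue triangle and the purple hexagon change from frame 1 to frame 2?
+3.9

Distance in frame 1: 9.4. Distance in frame 2: 13.3.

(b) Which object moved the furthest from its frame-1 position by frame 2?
the yellow star

(moved 5.6; next 5.0)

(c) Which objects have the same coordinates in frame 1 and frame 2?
none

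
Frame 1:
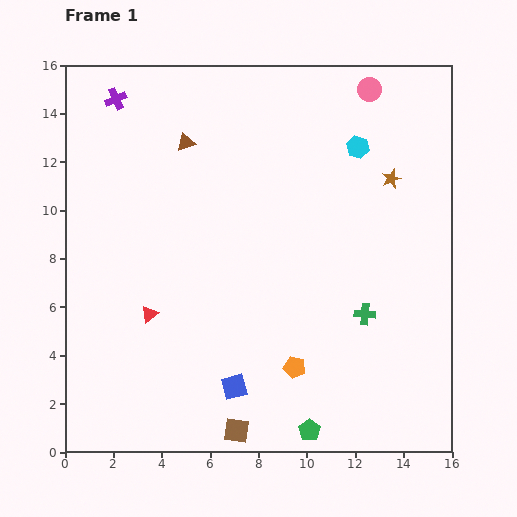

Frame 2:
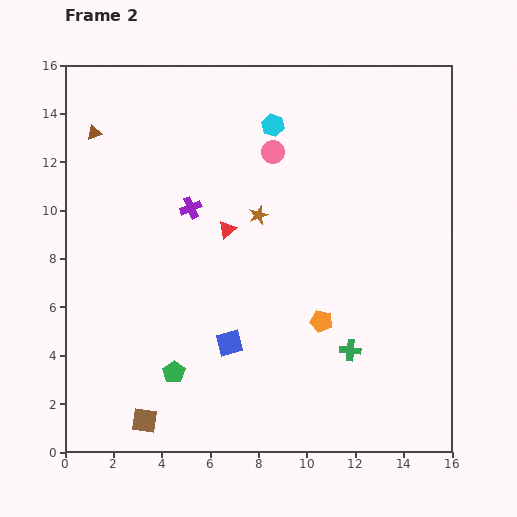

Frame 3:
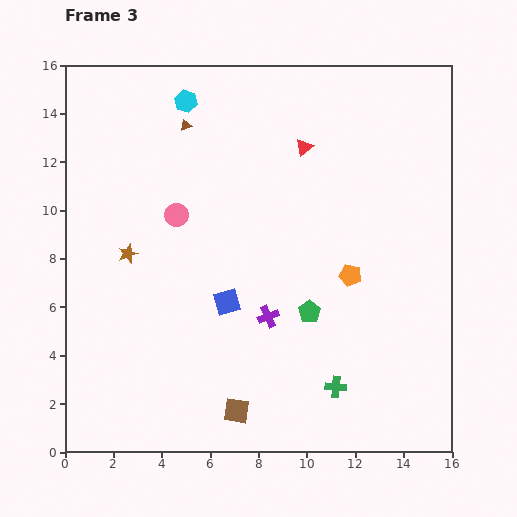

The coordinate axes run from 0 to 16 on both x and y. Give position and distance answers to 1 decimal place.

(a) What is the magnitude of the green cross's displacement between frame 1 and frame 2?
1.6

The green cross moved from (12.4, 5.7) to (11.8, 4.2), a distance of √(0.6² + 1.5²) ≈ 1.6.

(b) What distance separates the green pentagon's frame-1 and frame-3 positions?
4.9

The green pentagon moved from (10.1, 0.9) to (10.1, 5.8), a distance of √(0.0² + 4.9²) ≈ 4.9.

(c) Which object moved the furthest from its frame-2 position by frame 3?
the green pentagon

(moved 6.1; next 5.6)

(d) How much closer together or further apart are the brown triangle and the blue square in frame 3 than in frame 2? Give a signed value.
-2.8

Distance in frame 2: 10.3. Distance in frame 3: 7.5.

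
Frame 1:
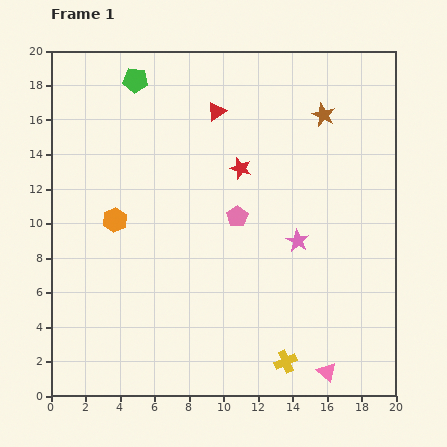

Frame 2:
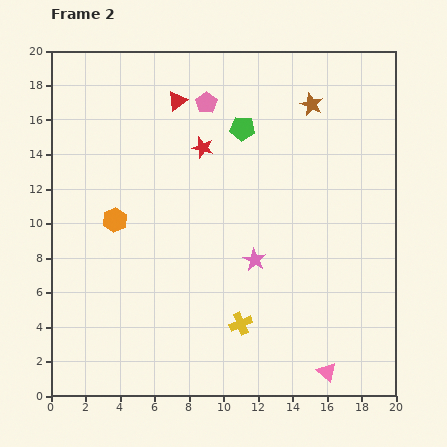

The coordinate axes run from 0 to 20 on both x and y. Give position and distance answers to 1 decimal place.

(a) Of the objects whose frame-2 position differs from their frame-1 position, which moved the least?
the brown star

(moved 0.9)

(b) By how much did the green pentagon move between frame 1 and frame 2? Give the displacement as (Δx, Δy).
(6.2, -2.8)

The green pentagon was at (4.9, 18.3) in frame 1 and (11.1, 15.5) in frame 2.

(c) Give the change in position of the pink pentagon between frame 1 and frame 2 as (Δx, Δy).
(-1.8, 6.6)

The pink pentagon was at (10.8, 10.4) in frame 1 and (9.0, 17.0) in frame 2.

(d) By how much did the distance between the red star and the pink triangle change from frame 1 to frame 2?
+2.1

Distance in frame 1: 12.8. Distance in frame 2: 14.9.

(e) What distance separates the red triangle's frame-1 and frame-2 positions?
2.4

The red triangle moved from (9.6, 16.5) to (7.3, 17.1), a distance of √(2.3² + 0.6²) ≈ 2.4.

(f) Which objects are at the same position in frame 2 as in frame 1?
the orange hexagon, the pink triangle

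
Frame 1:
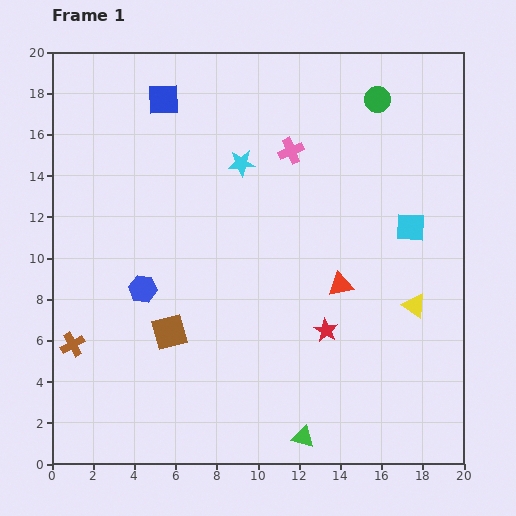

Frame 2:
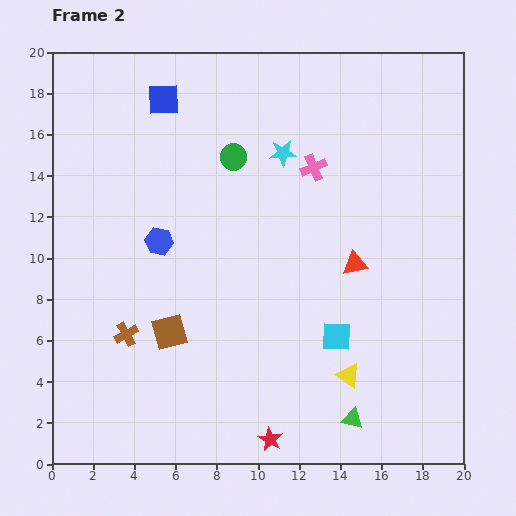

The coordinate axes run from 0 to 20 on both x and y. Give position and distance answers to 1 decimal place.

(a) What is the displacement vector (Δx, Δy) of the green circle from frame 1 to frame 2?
(-7.0, -2.8)

The green circle was at (15.8, 17.7) in frame 1 and (8.8, 14.9) in frame 2.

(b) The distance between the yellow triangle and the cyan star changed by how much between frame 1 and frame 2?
+0.4

Distance in frame 1: 10.9. Distance in frame 2: 11.3.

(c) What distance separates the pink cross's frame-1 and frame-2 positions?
1.4

The pink cross moved from (11.6, 15.2) to (12.7, 14.4), a distance of √(1.1² + 0.8²) ≈ 1.4.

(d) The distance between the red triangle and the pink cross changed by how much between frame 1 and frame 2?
-1.8

Distance in frame 1: 6.9. Distance in frame 2: 5.1.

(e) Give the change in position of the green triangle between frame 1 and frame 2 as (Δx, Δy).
(2.4, 0.9)

The green triangle was at (12.2, 1.3) in frame 1 and (14.6, 2.2) in frame 2.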